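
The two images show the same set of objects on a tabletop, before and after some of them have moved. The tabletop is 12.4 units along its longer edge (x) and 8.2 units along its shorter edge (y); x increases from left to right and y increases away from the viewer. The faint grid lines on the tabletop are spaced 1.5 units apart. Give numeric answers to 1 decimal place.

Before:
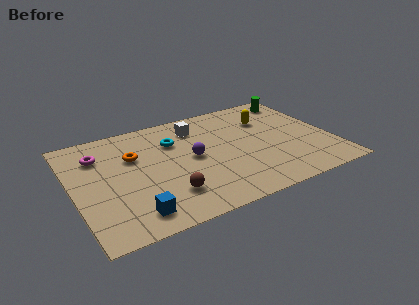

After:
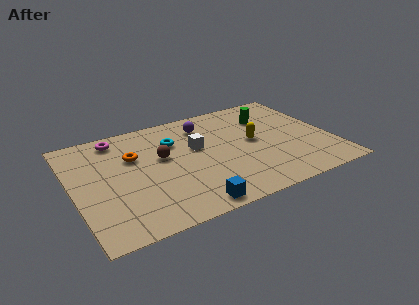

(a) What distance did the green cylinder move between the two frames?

1.9

The green cylinder moved from about (11.3, 7.0) to (9.7, 6.0), a distance of √(1.6² + 1.0²) ≈ 1.9.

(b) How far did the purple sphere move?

2.5

The purple sphere was near (5.7, 4.2) before and (6.6, 6.5) after, so it travelled √(0.9² + 2.3²) ≈ 2.5 units.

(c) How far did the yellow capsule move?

1.7

The yellow capsule moved from about (9.6, 5.8) to (8.7, 4.3), a distance of √(0.9² + 1.5²) ≈ 1.7.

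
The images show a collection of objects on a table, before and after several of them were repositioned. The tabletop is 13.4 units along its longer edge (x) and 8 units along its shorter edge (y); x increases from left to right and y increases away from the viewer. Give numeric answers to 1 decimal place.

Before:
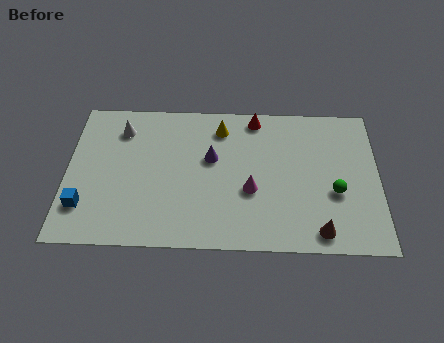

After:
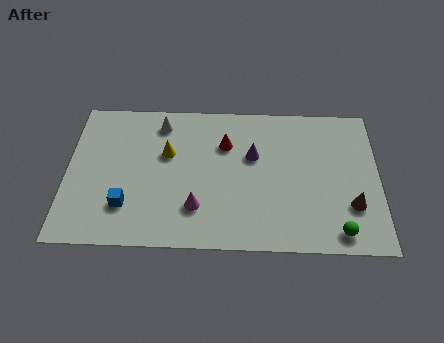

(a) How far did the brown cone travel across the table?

2.0

From (10.8, 1.0) to (12.2, 2.4), the brown cone covered √(1.4² + 1.4²) ≈ 2.0 units.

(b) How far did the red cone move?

2.0

The red cone moved from about (8.1, 7.1) to (6.8, 5.6), a distance of √(1.3² + 1.5²) ≈ 2.0.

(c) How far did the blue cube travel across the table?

1.8

The blue cube moved from about (0.8, 2.0) to (2.6, 2.1), a distance of √(1.8² + 0.1²) ≈ 1.8.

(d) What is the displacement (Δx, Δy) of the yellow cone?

(-2.3, -1.5)

The yellow cone was at about (6.6, 6.5) and moved to about (4.3, 5.0).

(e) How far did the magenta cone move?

2.5

The magenta cone was near (7.9, 3.1) before and (5.6, 2.1) after, so it travelled √(2.3² + 1.0²) ≈ 2.5 units.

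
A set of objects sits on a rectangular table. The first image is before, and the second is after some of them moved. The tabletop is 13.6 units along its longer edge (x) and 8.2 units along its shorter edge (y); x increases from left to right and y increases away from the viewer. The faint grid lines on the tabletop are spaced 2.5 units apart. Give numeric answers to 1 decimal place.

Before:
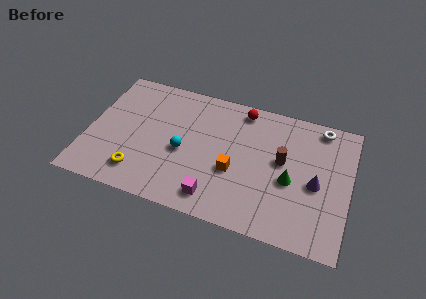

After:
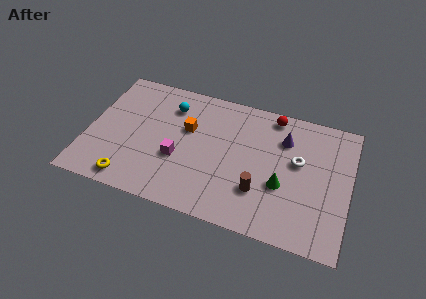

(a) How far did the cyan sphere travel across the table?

2.8

From (5.0, 3.6) to (4.1, 6.3), the cyan sphere covered √(0.9² + 2.7²) ≈ 2.8 units.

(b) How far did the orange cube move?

3.2

From (7.7, 3.2) to (5.1, 5.1), the orange cube covered √(2.6² + 1.9²) ≈ 3.2 units.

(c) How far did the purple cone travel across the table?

2.9

The purple cone was near (11.9, 3.7) before and (10.1, 6.0) after, so it travelled √(1.8² + 2.3²) ≈ 2.9 units.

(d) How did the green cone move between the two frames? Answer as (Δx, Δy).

(-0.4, -0.4)

From the two frames, the green cone sits at roughly (10.6, 3.5) before and (10.2, 3.1) after.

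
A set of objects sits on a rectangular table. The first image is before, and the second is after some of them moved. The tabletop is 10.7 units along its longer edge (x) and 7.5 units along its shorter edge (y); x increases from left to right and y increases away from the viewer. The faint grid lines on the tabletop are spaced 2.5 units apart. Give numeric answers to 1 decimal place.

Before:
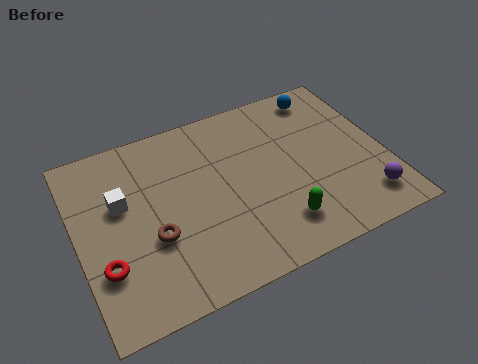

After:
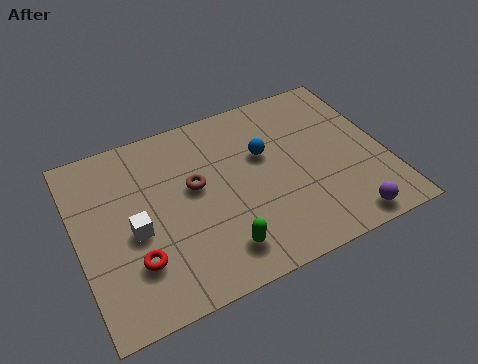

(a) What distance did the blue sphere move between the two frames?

3.0

The blue sphere was near (9.0, 6.5) before and (6.6, 4.7) after, so it travelled √(2.4² + 1.8²) ≈ 3.0 units.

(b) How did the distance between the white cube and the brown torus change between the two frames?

+0.4

The distance was about 2.0 in the first image and 2.4 in the second, so they moved 0.4 units further apart.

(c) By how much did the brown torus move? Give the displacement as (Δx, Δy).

(1.6, 1.5)

The brown torus started near (2.5, 2.8) and ended near (4.1, 4.3).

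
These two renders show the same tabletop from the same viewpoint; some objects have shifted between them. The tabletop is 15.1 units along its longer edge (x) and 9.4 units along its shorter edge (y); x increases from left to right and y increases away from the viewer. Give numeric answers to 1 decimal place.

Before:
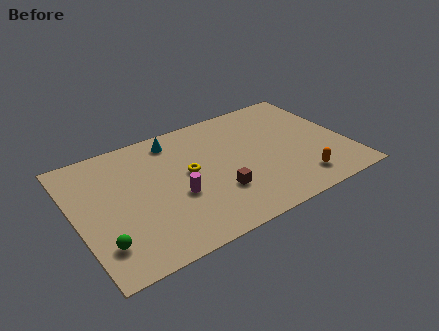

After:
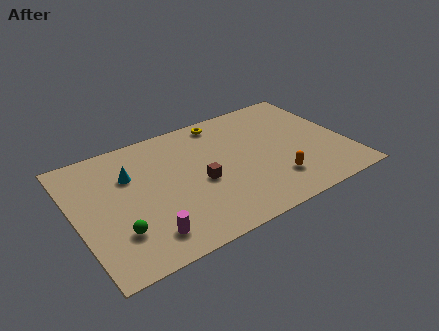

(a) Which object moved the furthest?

the yellow torus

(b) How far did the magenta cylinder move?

2.8

The magenta cylinder was near (5.4, 3.7) before and (3.4, 1.7) after, so it travelled √(2.0² + 2.0²) ≈ 2.8 units.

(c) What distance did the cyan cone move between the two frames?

3.1

The cyan cone was near (5.9, 8.0) before and (3.2, 6.4) after, so it travelled √(2.7² + 1.6²) ≈ 3.1 units.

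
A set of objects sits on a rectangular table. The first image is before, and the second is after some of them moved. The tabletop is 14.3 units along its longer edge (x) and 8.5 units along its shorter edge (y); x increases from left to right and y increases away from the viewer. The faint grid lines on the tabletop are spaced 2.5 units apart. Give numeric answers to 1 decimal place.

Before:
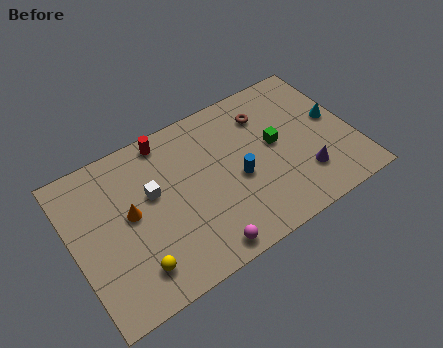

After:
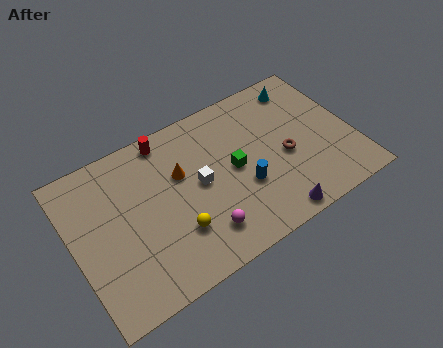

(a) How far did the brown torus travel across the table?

2.9

The brown torus was near (10.2, 6.5) before and (10.8, 3.7) after, so it travelled √(0.6² + 2.8²) ≈ 2.9 units.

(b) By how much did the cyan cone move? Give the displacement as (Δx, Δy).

(-1.2, 2.6)

From the two frames, the cyan cone sits at roughly (13.5, 4.6) before and (12.3, 7.2) after.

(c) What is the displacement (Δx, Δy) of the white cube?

(2.3, -0.7)

From the two frames, the white cube sits at roughly (4.1, 5.1) before and (6.4, 4.4) after.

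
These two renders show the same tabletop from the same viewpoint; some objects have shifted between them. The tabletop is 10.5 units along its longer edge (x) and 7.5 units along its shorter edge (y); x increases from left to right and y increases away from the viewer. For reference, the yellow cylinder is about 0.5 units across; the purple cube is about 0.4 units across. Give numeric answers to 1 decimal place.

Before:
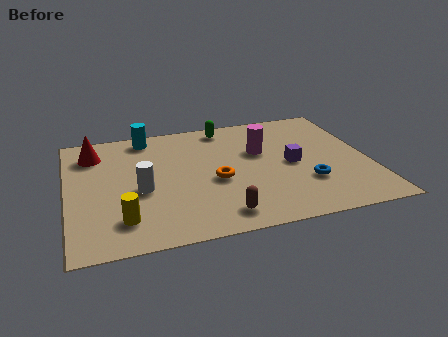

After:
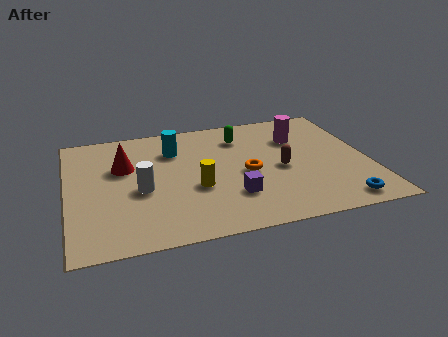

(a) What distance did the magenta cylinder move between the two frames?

1.5

The magenta cylinder moved from about (6.8, 4.7) to (8.2, 5.3), a distance of √(1.4² + 0.6²) ≈ 1.5.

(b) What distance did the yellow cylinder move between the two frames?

2.9

The yellow cylinder moved from about (1.8, 1.6) to (4.4, 2.9), a distance of √(2.6² + 1.3²) ≈ 2.9.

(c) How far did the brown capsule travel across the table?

3.3

From (5.1, 1.1) to (7.4, 3.4), the brown capsule covered √(2.3² + 2.3²) ≈ 3.3 units.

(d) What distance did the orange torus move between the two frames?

1.1

From (5.1, 3.2) to (6.2, 3.4), the orange torus covered √(1.1² + 0.2²) ≈ 1.1 units.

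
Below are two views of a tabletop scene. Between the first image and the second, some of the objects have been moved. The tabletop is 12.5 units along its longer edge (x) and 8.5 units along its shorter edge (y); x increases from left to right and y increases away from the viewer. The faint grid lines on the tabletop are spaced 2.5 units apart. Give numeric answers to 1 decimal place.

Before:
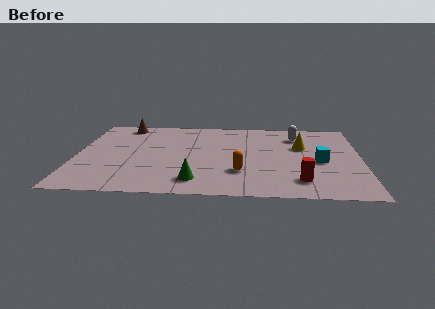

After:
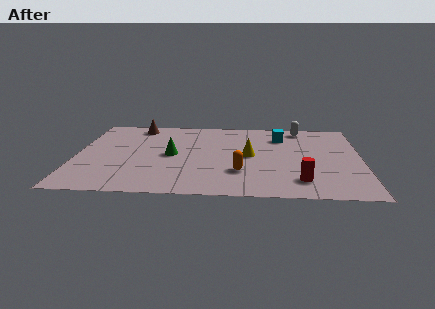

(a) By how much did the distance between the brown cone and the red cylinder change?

-0.5

The distance was about 9.7 in the first image and 9.2 in the second, so they moved 0.5 units closer together.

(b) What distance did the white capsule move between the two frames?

0.9

The white capsule moved from about (9.7, 6.6) to (9.9, 7.5), a distance of √(0.2² + 0.9²) ≈ 0.9.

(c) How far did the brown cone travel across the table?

0.6

The brown cone was near (2.0, 7.5) before and (2.6, 7.4) after, so it travelled √(0.6² + 0.1²) ≈ 0.6 units.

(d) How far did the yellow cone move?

2.5

The yellow cone moved from about (9.9, 5.4) to (7.6, 4.3), a distance of √(2.3² + 1.1²) ≈ 2.5.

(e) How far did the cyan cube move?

3.2

From (10.7, 3.8) to (9.0, 6.5), the cyan cube covered √(1.7² + 2.7²) ≈ 3.2 units.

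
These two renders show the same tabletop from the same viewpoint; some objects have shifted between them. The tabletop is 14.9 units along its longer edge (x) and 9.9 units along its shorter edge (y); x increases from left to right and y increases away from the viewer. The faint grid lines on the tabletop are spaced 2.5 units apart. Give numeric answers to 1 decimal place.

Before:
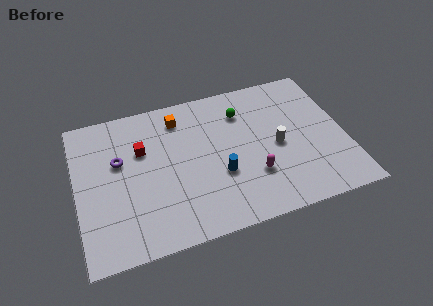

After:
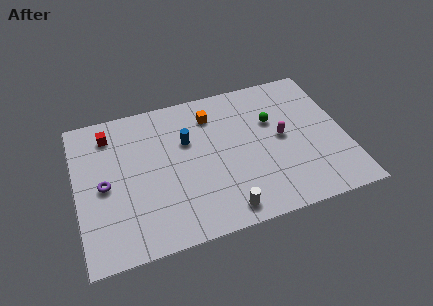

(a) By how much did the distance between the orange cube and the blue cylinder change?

-2.8

They were about 4.9 units apart before and 2.1 after — 2.8 units closer together.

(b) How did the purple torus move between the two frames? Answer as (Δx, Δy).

(-0.9, -1.4)

The purple torus started near (2.4, 6.1) and ended near (1.5, 4.7).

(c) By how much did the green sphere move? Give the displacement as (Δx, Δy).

(1.6, -1.1)

The green sphere was at about (9.4, 7.5) and moved to about (11.0, 6.4).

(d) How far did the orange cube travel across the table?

1.8

The orange cube moved from about (5.9, 8.1) to (7.7, 7.8), a distance of √(1.8² + 0.3²) ≈ 1.8.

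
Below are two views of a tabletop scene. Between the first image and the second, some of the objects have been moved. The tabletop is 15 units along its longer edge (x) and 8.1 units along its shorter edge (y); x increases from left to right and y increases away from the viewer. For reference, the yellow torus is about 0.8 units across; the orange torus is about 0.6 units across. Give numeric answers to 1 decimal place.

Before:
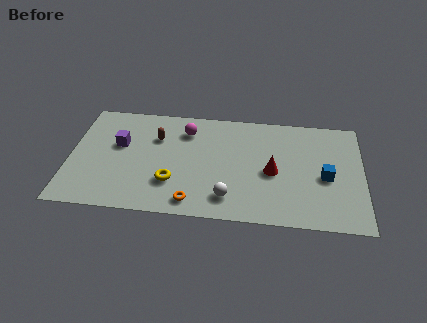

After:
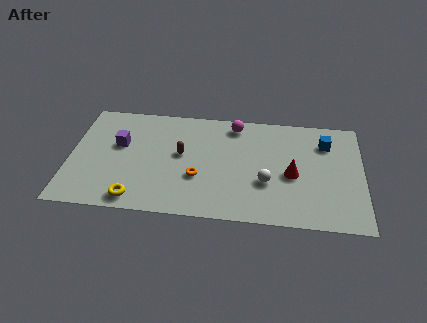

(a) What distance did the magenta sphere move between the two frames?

2.6

The magenta sphere moved from about (5.9, 6.3) to (8.4, 7.0), a distance of √(2.5² + 0.7²) ≈ 2.6.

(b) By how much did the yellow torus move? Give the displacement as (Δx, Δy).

(-1.8, -1.4)

From the two frames, the yellow torus sits at roughly (5.3, 2.4) before and (3.5, 1.0) after.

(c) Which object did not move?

the purple cube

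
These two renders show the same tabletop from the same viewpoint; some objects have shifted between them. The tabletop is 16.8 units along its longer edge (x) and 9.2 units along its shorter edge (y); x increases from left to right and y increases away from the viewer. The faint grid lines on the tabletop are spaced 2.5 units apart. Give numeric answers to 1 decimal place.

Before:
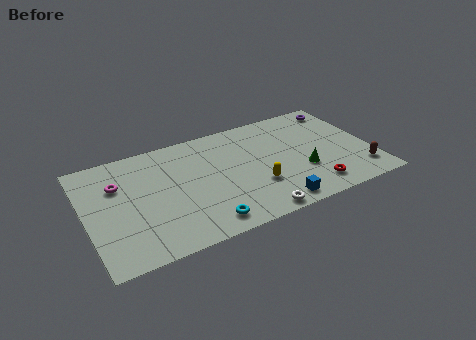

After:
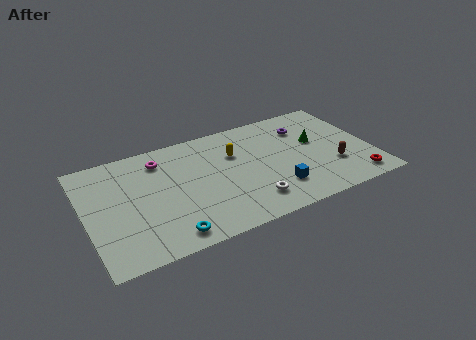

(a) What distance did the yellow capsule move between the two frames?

3.3

From (9.8, 3.0) to (8.9, 6.2), the yellow capsule covered √(0.9² + 3.2²) ≈ 3.3 units.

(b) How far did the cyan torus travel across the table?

2.1

The cyan torus was near (6.5, 1.3) before and (4.4, 1.2) after, so it travelled √(2.1² + 0.1²) ≈ 2.1 units.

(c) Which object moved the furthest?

the yellow capsule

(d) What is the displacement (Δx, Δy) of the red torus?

(2.5, -0.3)

The red torus was at about (13.0, 1.6) and moved to about (15.5, 1.3).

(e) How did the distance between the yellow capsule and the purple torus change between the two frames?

-3.2

Before: roughly 7.6 units apart; after: 4.4. That's 3.2 units closer together.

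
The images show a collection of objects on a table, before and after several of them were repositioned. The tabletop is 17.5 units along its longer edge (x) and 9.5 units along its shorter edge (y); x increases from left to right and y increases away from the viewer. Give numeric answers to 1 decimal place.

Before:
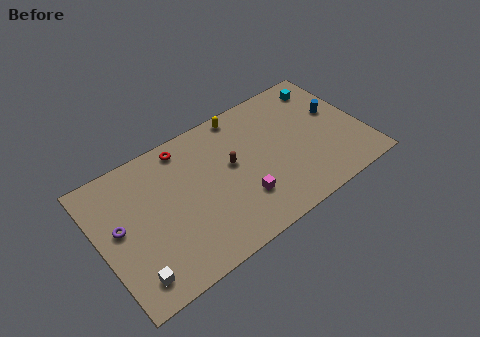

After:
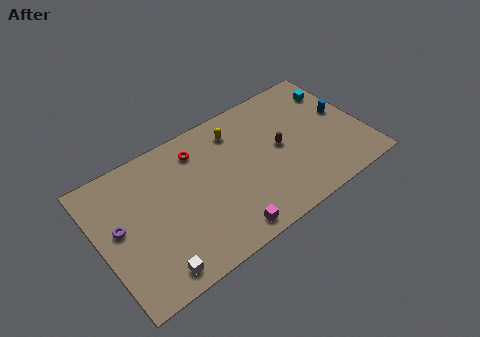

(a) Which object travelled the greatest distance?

the brown capsule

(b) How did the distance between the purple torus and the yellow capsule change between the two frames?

-0.9

They were about 9.4 units apart before and 8.5 after — 0.9 units closer together.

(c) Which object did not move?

the purple torus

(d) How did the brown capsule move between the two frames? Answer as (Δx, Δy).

(3.2, -0.5)

The brown capsule was at about (8.8, 5.4) and moved to about (12.0, 4.9).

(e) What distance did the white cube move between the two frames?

1.4

The white cube was near (1.6, 1.6) before and (2.9, 1.2) after, so it travelled √(1.3² + 0.4²) ≈ 1.4 units.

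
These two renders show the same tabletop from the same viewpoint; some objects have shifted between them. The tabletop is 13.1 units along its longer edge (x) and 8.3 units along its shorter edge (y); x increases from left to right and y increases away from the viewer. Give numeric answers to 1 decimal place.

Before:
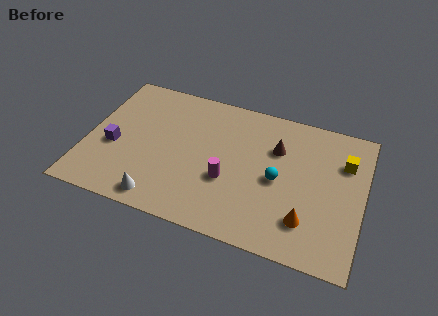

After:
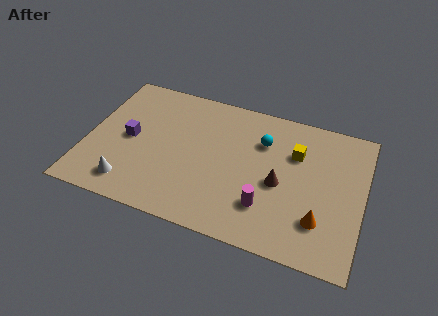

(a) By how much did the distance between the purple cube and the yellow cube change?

-3.1

Before: roughly 11.1 units apart; after: 8.0. That's 3.1 units closer together.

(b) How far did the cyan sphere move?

2.2

The cyan sphere was near (9.1, 3.9) before and (8.2, 5.9) after, so it travelled √(0.9² + 2.0²) ≈ 2.2 units.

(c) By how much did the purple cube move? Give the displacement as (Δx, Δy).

(0.7, 0.7)

The purple cube started near (1.3, 3.4) and ended near (2.0, 4.1).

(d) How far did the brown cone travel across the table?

2.0

The brown cone was near (8.9, 5.7) before and (9.2, 3.7) after, so it travelled √(0.3² + 2.0²) ≈ 2.0 units.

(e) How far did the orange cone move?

0.6

From (10.6, 2.0) to (11.2, 2.2), the orange cone covered √(0.6² + 0.2²) ≈ 0.6 units.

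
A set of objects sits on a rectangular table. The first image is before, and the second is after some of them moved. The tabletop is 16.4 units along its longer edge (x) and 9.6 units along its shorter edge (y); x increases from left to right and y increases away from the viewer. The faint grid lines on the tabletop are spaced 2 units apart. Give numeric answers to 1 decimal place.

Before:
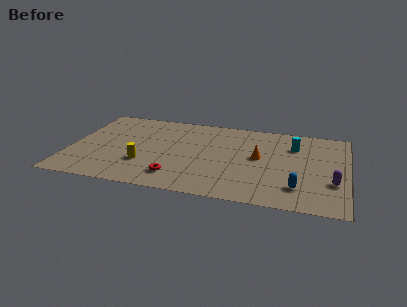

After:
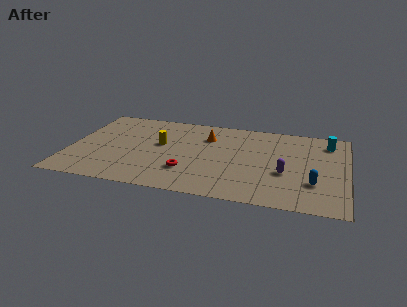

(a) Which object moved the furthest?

the orange cone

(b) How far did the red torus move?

1.0

From (6.5, 1.9) to (7.1, 2.7), the red torus covered √(0.6² + 0.8²) ≈ 1.0 units.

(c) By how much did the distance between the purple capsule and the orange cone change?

+1.0

They were about 4.8 units apart before and 5.8 after — 1.0 units further apart.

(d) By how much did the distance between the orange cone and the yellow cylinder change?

-4.0

They were about 7.1 units apart before and 3.1 after — 4.0 units closer together.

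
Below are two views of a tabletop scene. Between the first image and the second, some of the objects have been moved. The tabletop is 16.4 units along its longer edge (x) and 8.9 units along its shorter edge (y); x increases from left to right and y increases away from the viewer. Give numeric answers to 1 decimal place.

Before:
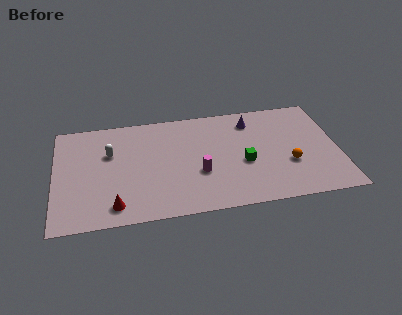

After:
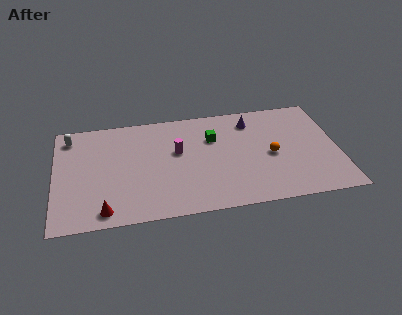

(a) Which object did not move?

the purple cone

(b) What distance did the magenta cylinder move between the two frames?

2.3

From (8.3, 3.3) to (7.1, 5.3), the magenta cylinder covered √(1.2² + 2.0²) ≈ 2.3 units.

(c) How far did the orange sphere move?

1.3

The orange sphere moved from about (13.5, 3.2) to (12.5, 4.1), a distance of √(1.0² + 0.9²) ≈ 1.3.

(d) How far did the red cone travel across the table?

0.7

From (3.4, 1.4) to (2.8, 1.1), the red cone covered √(0.6² + 0.3²) ≈ 0.7 units.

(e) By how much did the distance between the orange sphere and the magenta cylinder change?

+0.3

The distance was about 5.2 in the first image and 5.5 in the second, so they moved 0.3 units further apart.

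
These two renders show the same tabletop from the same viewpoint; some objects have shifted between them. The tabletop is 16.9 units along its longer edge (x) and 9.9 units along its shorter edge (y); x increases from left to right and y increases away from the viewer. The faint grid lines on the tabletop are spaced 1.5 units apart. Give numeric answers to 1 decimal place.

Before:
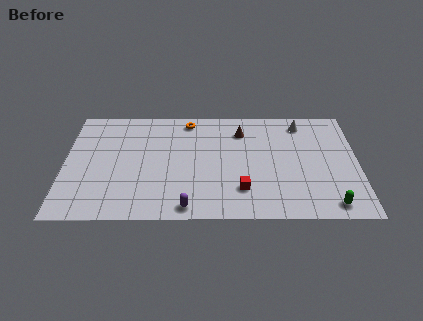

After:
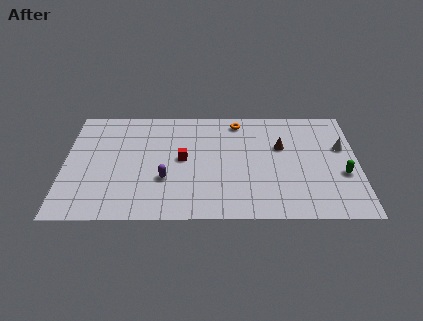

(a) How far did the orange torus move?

2.9

The orange torus moved from about (7.1, 8.7) to (10.0, 8.6), a distance of √(2.9² + 0.1²) ≈ 2.9.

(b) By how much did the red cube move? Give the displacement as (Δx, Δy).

(-3.4, 2.7)

From the two frames, the red cube sits at roughly (10.2, 2.5) before and (6.8, 5.2) after.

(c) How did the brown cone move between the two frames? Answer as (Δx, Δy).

(2.3, -1.4)

The brown cone started near (10.2, 7.7) and ended near (12.5, 6.3).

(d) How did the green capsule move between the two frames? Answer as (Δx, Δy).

(0.8, 2.6)

From the two frames, the green capsule sits at roughly (15.2, 1.2) before and (16.0, 3.8) after.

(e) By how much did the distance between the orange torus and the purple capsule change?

-1.0

The distance was about 7.7 in the first image and 6.7 in the second, so they moved 1.0 units closer together.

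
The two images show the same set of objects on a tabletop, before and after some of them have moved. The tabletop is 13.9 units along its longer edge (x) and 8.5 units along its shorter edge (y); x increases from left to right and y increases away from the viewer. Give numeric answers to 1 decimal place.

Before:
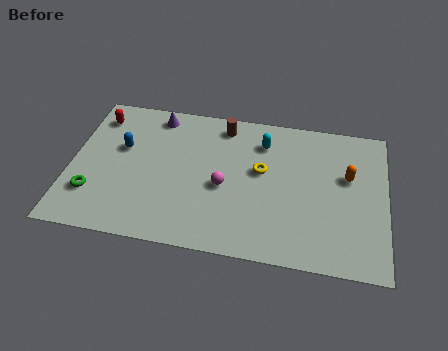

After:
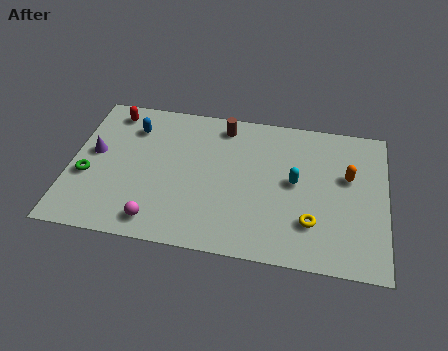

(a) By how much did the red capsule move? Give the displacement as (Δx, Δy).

(0.6, 0.4)

From the two frames, the red capsule sits at roughly (1.0, 6.9) before and (1.6, 7.3) after.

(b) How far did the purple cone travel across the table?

3.7

The purple cone moved from about (3.6, 7.4) to (1.0, 4.7), a distance of √(2.6² + 2.7²) ≈ 3.7.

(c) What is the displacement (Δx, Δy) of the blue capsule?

(0.4, 1.3)

From the two frames, the blue capsule sits at roughly (2.2, 5.2) before and (2.6, 6.5) after.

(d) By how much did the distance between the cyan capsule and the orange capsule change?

-1.6

The distance was about 4.0 in the first image and 2.4 in the second, so they moved 1.6 units closer together.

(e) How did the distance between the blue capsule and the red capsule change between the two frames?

-0.8

Before: roughly 2.1 units apart; after: 1.3. That's 0.8 units closer together.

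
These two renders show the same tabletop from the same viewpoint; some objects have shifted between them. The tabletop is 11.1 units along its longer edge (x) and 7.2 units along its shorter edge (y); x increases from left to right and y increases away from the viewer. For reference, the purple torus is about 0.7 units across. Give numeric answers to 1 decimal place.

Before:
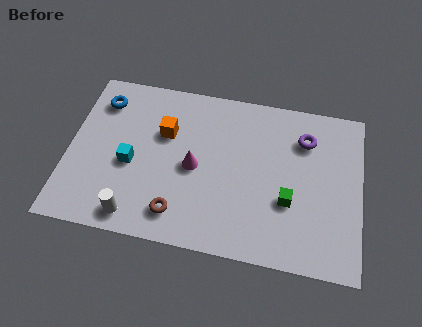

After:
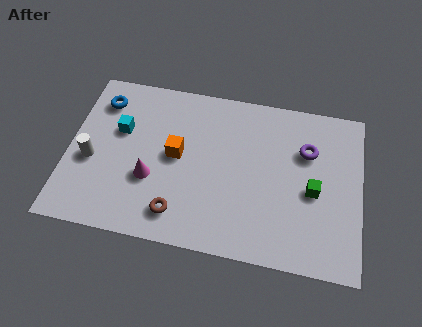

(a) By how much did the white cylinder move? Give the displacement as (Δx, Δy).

(-1.8, 2.1)

The white cylinder was at about (2.7, 0.9) and moved to about (0.9, 3.0).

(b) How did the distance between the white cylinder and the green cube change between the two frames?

+2.5

They were about 5.9 units apart before and 8.4 after — 2.5 units further apart.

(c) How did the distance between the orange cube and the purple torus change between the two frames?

-0.3

The distance was about 5.3 in the first image and 5.0 in the second, so they moved 0.3 units closer together.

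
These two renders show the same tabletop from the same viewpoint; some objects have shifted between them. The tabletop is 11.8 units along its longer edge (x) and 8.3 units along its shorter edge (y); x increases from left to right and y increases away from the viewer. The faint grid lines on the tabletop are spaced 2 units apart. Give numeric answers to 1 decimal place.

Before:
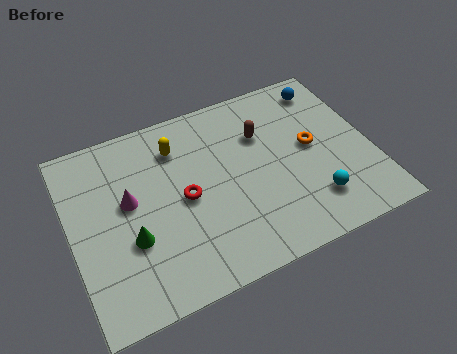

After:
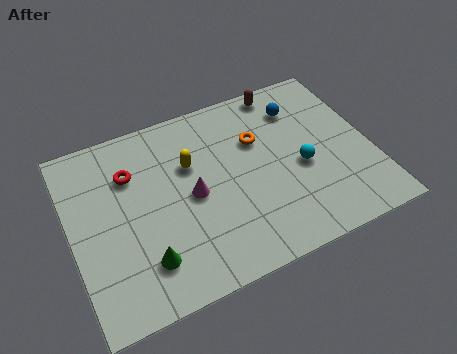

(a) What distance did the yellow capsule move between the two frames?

1.1

From (4.4, 6.4) to (4.8, 5.4), the yellow capsule covered √(0.4² + 1.0²) ≈ 1.1 units.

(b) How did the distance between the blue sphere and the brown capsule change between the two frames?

-1.9

They were about 3.1 units apart before and 1.2 after — 1.9 units closer together.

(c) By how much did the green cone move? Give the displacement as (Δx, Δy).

(0.4, -1.1)

The green cone was at about (2.2, 3.0) and moved to about (2.6, 1.9).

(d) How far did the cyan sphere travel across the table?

1.7

From (9.2, 1.9) to (9.0, 3.6), the cyan sphere covered √(0.2² + 1.7²) ≈ 1.7 units.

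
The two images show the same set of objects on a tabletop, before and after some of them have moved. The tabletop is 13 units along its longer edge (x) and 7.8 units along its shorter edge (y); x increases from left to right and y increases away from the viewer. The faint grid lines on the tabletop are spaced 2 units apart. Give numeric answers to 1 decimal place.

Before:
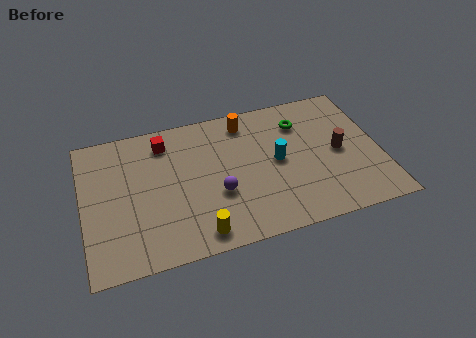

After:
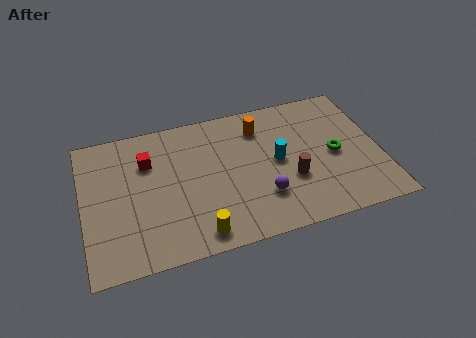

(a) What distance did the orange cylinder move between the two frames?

0.8

From (7.3, 6.6) to (7.9, 6.1), the orange cylinder covered √(0.6² + 0.5²) ≈ 0.8 units.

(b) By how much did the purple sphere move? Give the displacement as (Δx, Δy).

(1.9, -0.7)

The purple sphere started near (5.8, 2.9) and ended near (7.7, 2.2).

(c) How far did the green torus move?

2.6

The green torus was near (9.7, 5.9) before and (11.0, 3.7) after, so it travelled √(1.3² + 2.2²) ≈ 2.6 units.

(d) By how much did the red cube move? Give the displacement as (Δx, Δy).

(-0.8, -0.9)

The red cube was at about (3.7, 6.4) and moved to about (2.9, 5.5).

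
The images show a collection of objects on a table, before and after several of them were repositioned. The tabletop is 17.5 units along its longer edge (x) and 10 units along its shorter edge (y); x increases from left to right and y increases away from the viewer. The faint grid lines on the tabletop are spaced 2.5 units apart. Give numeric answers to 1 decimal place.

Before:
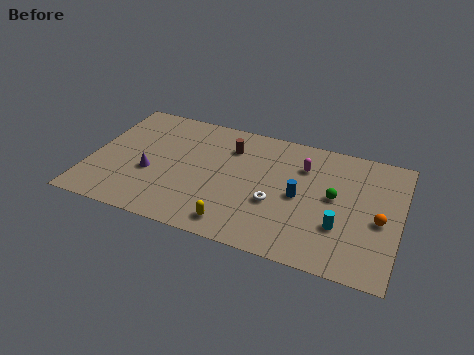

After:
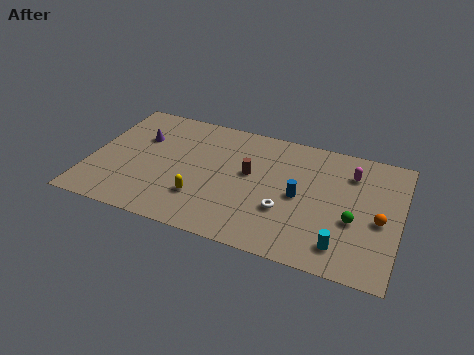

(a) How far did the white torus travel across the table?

0.7

The white torus moved from about (10.6, 3.8) to (11.2, 3.4), a distance of √(0.6² + 0.4²) ≈ 0.7.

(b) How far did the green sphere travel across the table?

1.9

The green sphere moved from about (13.8, 5.4) to (15.0, 3.9), a distance of √(1.2² + 1.5²) ≈ 1.9.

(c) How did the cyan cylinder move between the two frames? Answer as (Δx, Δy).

(0.2, -1.4)

The cyan cylinder started near (14.3, 3.2) and ended near (14.5, 1.8).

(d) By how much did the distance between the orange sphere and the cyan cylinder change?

+0.8

The distance was about 2.4 in the first image and 3.2 in the second, so they moved 0.8 units further apart.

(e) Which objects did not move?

the blue cylinder and the orange sphere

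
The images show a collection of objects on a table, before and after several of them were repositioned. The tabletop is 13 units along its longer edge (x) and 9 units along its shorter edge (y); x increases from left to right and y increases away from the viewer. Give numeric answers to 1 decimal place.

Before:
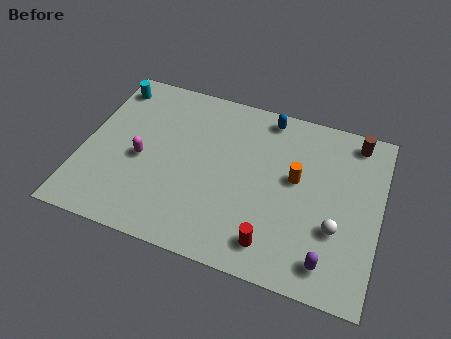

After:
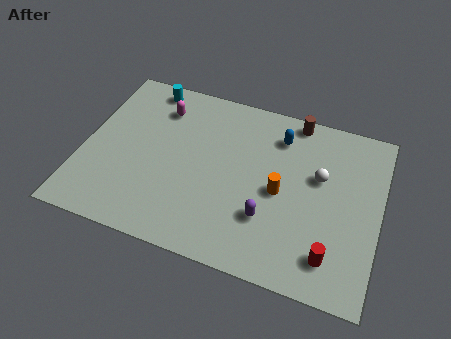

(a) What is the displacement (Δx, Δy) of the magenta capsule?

(0.5, 3.0)

From the two frames, the magenta capsule sits at roughly (2.6, 4.0) before and (3.1, 7.0) after.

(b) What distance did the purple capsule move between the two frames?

3.0

From (11.0, 1.4) to (8.3, 2.7), the purple capsule covered √(2.7² + 1.3²) ≈ 3.0 units.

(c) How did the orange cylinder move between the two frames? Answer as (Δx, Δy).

(-0.6, -0.9)

From the two frames, the orange cylinder sits at roughly (9.3, 5.1) before and (8.7, 4.2) after.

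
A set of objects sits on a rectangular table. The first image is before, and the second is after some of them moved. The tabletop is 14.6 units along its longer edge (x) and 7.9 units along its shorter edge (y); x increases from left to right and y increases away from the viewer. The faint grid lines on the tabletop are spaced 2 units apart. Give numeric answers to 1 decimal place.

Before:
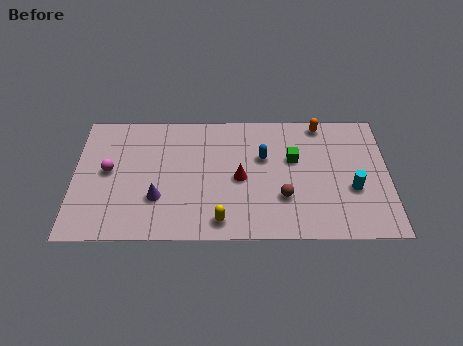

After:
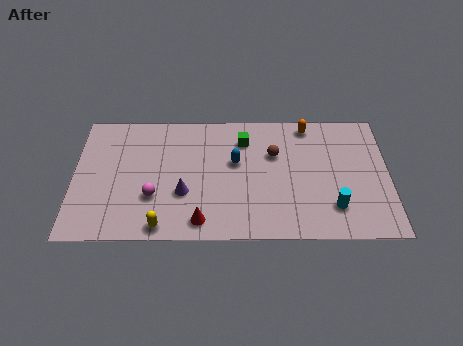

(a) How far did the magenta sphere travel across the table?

2.6

The magenta sphere was near (1.6, 4.2) before and (3.7, 2.6) after, so it travelled √(2.1² + 1.6²) ≈ 2.6 units.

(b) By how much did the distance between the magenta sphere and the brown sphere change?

-2.1

The distance was about 8.3 in the first image and 6.2 in the second, so they moved 2.1 units closer together.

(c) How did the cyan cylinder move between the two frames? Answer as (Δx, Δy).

(-0.9, -1.1)

From the two frames, the cyan cylinder sits at roughly (12.9, 3.0) before and (12.0, 1.9) after.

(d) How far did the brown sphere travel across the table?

2.7

The brown sphere was near (9.7, 2.5) before and (9.3, 5.2) after, so it travelled √(0.4² + 2.7²) ≈ 2.7 units.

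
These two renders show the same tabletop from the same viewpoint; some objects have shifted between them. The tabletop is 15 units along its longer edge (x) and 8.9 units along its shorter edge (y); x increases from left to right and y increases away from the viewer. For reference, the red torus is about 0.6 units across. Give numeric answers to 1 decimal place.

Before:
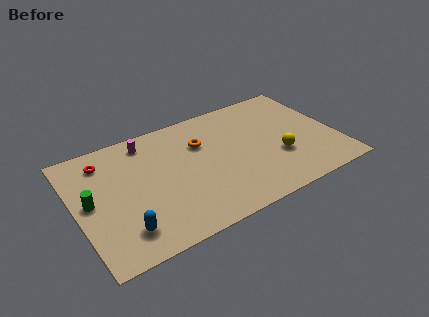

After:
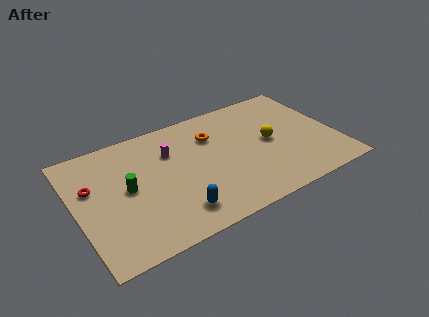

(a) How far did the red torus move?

1.8

From (1.9, 7.2) to (1.0, 5.6), the red torus covered √(0.9² + 1.6²) ≈ 1.8 units.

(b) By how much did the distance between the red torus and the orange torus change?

+1.5

Before: roughly 5.6 units apart; after: 7.1. That's 1.5 units further apart.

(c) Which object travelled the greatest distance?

the blue capsule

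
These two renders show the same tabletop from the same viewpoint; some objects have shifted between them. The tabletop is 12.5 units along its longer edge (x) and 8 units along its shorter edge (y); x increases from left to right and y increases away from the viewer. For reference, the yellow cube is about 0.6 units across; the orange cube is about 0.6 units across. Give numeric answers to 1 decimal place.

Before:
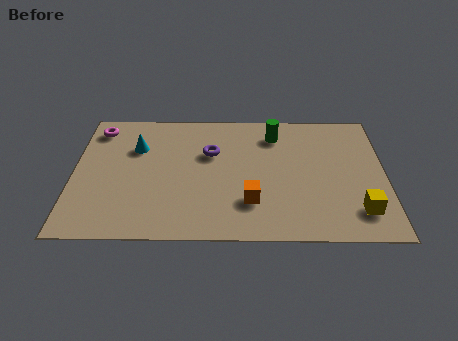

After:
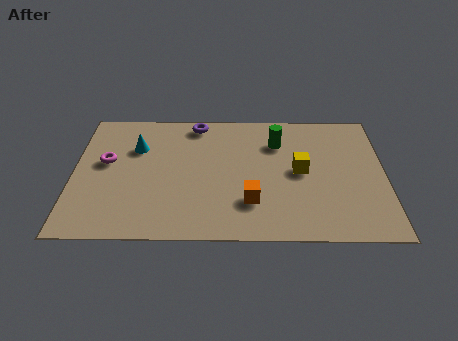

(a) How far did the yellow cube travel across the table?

3.3

The yellow cube moved from about (11.4, 1.7) to (9.1, 4.1), a distance of √(2.3² + 2.4²) ≈ 3.3.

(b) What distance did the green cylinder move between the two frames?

0.5

From (8.1, 6.4) to (8.2, 5.9), the green cylinder covered √(0.1² + 0.5²) ≈ 0.5 units.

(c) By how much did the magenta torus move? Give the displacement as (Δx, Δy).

(0.4, -2.1)

The magenta torus was at about (0.9, 6.7) and moved to about (1.3, 4.6).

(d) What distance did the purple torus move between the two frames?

2.0

The purple torus moved from about (5.5, 5.2) to (4.9, 7.1), a distance of √(0.6² + 1.9²) ≈ 2.0.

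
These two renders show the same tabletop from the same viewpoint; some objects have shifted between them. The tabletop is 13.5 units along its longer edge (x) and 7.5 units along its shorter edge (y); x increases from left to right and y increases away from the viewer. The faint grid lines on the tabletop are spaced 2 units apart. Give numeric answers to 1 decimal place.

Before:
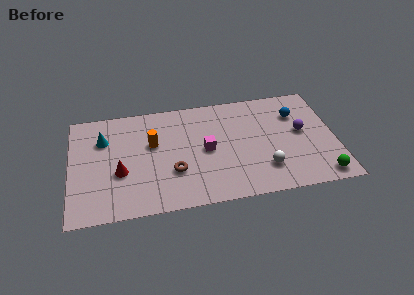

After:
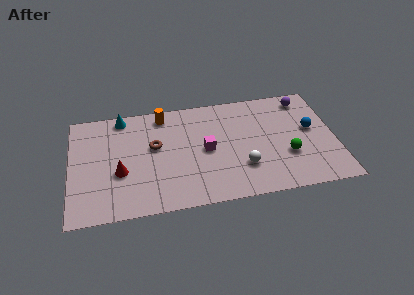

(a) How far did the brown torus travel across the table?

2.1

From (5.2, 2.5) to (4.3, 4.4), the brown torus covered √(0.9² + 1.9²) ≈ 2.1 units.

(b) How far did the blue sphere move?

1.4

The blue sphere moved from about (11.6, 5.4) to (12.3, 4.2), a distance of √(0.7² + 1.2²) ≈ 1.4.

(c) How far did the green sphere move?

2.3

From (12.6, 0.9) to (11.0, 2.6), the green sphere covered √(1.6² + 1.7²) ≈ 2.3 units.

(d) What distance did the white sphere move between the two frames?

1.1

From (9.8, 1.9) to (8.7, 2.2), the white sphere covered √(1.1² + 0.3²) ≈ 1.1 units.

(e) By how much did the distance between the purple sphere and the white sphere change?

+2.4

The distance was about 3.0 in the first image and 5.4 in the second, so they moved 2.4 units further apart.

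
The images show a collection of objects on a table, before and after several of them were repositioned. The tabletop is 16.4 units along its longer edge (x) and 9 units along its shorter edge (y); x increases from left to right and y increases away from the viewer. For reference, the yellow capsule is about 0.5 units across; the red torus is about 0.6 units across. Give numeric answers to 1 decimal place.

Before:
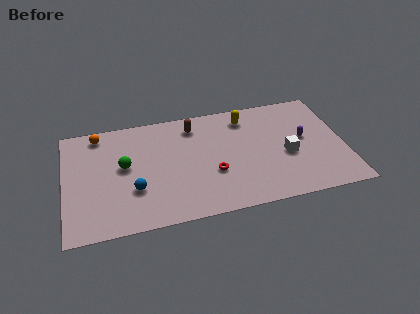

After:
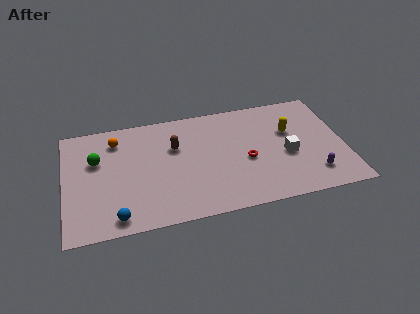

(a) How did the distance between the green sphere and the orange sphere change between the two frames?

-1.4

The distance was about 3.2 in the first image and 1.8 in the second, so they moved 1.4 units closer together.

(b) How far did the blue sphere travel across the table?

2.2

The blue sphere was near (4.0, 3.0) before and (2.9, 1.1) after, so it travelled √(1.1² + 1.9²) ≈ 2.2 units.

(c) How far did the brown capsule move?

1.9

From (7.7, 7.4) to (6.5, 5.9), the brown capsule covered √(1.2² + 1.5²) ≈ 1.9 units.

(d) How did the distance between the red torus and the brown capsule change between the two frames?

+0.4

They were about 4.2 units apart before and 4.6 after — 0.4 units further apart.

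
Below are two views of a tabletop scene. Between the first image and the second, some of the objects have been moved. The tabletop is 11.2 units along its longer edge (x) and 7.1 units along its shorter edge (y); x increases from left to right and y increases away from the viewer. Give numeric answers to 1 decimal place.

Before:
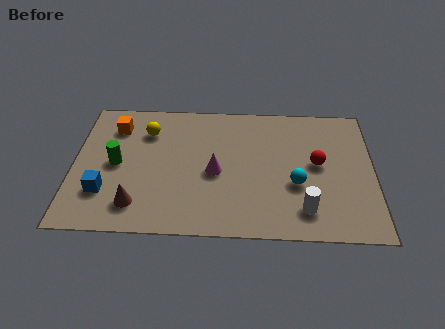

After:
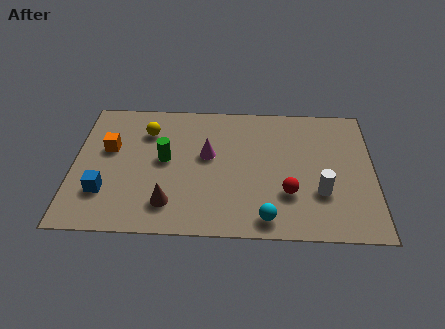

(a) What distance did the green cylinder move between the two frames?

1.8

From (1.6, 3.5) to (3.4, 3.8), the green cylinder covered √(1.8² + 0.3²) ≈ 1.8 units.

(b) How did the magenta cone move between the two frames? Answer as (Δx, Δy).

(-0.3, 0.9)

From the two frames, the magenta cone sits at roughly (5.3, 3.2) before and (5.0, 4.1) after.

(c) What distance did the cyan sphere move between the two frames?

2.1

From (8.3, 2.7) to (7.2, 0.9), the cyan sphere covered √(1.1² + 1.8²) ≈ 2.1 units.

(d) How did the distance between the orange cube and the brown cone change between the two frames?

-0.6

The distance was about 4.2 in the first image and 3.6 in the second, so they moved 0.6 units closer together.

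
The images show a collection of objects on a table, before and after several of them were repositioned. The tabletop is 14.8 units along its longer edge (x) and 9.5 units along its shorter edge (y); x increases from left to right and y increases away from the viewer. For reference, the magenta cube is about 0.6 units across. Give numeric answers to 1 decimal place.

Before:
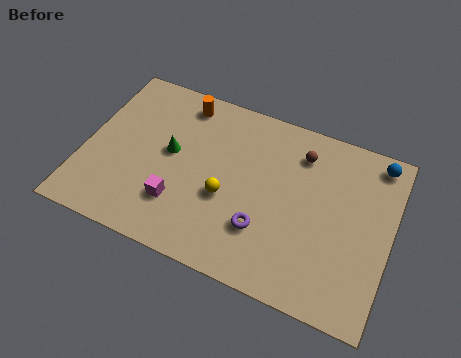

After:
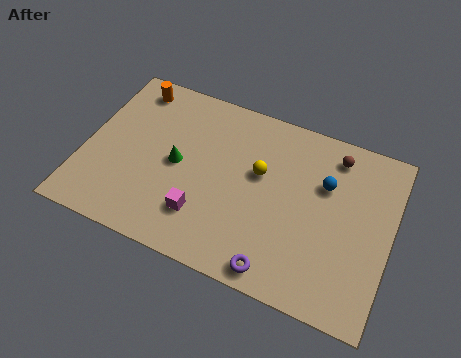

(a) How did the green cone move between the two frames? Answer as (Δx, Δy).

(0.4, -0.5)

The green cone was at about (4.1, 5.2) and moved to about (4.5, 4.7).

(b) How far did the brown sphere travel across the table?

1.7

The brown sphere moved from about (10.2, 7.5) to (11.8, 8.0), a distance of √(1.6² + 0.5²) ≈ 1.7.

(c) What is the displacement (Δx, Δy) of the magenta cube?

(1.2, -0.2)

From the two frames, the magenta cube sits at roughly (4.8, 2.6) before and (6.0, 2.4) after.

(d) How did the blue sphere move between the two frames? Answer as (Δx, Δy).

(-2.3, -2.1)

From the two frames, the blue sphere sits at roughly (13.8, 8.4) before and (11.5, 6.3) after.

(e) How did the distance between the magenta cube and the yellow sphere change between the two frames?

+1.6

Before: roughly 2.5 units apart; after: 4.1. That's 1.6 units further apart.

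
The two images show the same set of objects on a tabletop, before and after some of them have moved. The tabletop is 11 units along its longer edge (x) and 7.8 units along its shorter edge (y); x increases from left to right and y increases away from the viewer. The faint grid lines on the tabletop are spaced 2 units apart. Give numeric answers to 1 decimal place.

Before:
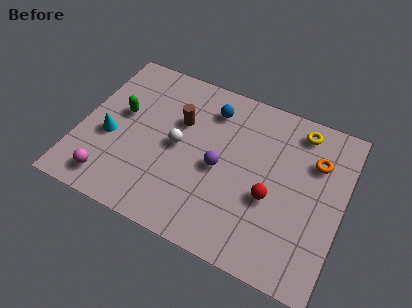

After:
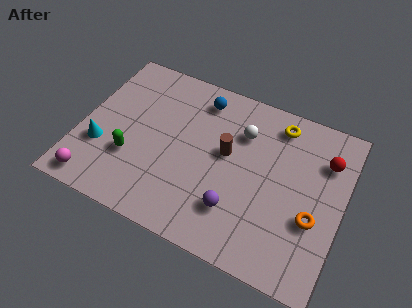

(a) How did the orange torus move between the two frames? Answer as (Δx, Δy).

(0.2, -2.6)

The orange torus started near (9.7, 5.5) and ended near (9.9, 2.9).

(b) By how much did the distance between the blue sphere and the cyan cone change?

+0.5

The distance was about 4.9 in the first image and 5.4 in the second, so they moved 0.5 units further apart.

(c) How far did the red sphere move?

3.3

From (8.1, 3.1) to (10.1, 5.7), the red sphere covered √(2.0² + 2.6²) ≈ 3.3 units.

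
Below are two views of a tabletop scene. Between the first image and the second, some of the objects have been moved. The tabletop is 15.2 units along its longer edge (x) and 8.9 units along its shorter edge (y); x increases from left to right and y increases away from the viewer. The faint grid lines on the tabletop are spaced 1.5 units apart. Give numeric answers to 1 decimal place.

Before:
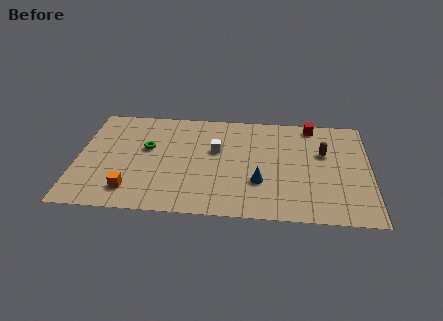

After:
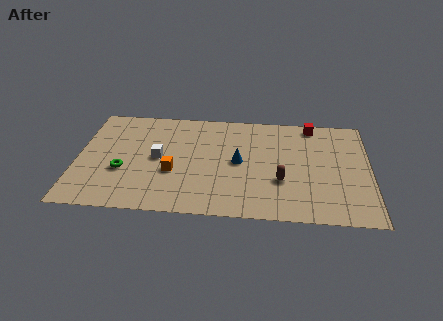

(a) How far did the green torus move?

2.3

The green torus was near (3.6, 5.3) before and (2.4, 3.3) after, so it travelled √(1.2² + 2.0²) ≈ 2.3 units.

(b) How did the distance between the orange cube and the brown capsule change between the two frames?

-5.0

The distance was about 10.6 in the first image and 5.6 in the second, so they moved 5.0 units closer together.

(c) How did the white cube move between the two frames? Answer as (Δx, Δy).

(-3.0, -0.9)

The white cube was at about (7.2, 5.4) and moved to about (4.2, 4.5).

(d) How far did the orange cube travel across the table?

2.7

The orange cube was near (2.9, 1.7) before and (5.0, 3.4) after, so it travelled √(2.1² + 1.7²) ≈ 2.7 units.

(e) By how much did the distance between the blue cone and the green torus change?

-0.3

Before: roughly 6.4 units apart; after: 6.1. That's 0.3 units closer together.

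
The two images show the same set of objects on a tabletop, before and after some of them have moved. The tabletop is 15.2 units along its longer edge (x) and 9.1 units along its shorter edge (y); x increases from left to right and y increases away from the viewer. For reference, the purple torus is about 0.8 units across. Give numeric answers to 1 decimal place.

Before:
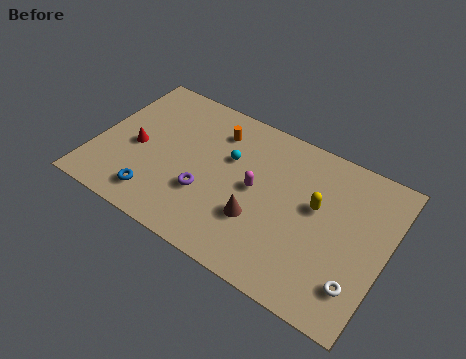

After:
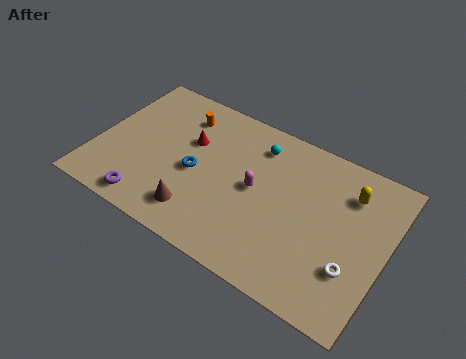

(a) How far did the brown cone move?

3.2

The brown cone moved from about (8.8, 3.0) to (5.8, 1.8), a distance of √(3.0² + 1.2²) ≈ 3.2.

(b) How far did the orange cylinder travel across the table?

1.9

The orange cylinder was near (5.9, 7.1) before and (4.0, 7.2) after, so it travelled √(1.9² + 0.1²) ≈ 1.9 units.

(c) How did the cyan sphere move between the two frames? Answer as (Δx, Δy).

(1.3, 1.5)

The cyan sphere was at about (6.8, 5.8) and moved to about (8.1, 7.3).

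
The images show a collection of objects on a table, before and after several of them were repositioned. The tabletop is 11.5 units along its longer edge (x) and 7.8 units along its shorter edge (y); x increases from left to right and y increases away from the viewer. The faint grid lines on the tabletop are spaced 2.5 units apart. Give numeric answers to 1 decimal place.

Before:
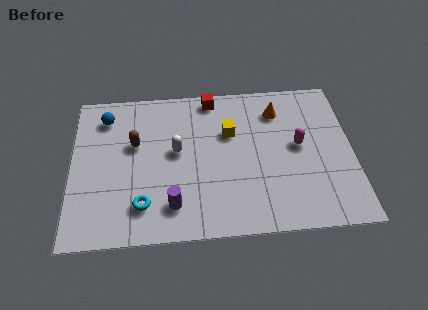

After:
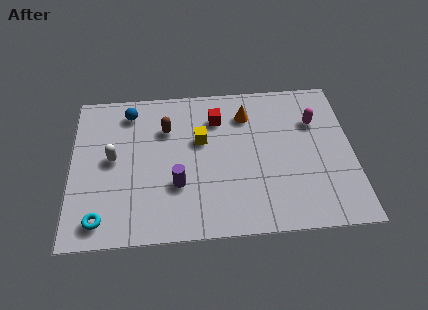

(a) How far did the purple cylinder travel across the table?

1.0

The purple cylinder moved from about (4.1, 1.6) to (4.3, 2.6), a distance of √(0.2² + 1.0²) ≈ 1.0.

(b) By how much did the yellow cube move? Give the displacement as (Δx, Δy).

(-1.2, -0.3)

The yellow cube started near (6.5, 5.1) and ended near (5.3, 4.8).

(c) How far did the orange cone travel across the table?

1.3

From (8.5, 6.1) to (7.2, 6.0), the orange cone covered √(1.3² + 0.1²) ≈ 1.3 units.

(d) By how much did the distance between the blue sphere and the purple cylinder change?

-1.1

They were about 5.4 units apart before and 4.3 after — 1.1 units closer together.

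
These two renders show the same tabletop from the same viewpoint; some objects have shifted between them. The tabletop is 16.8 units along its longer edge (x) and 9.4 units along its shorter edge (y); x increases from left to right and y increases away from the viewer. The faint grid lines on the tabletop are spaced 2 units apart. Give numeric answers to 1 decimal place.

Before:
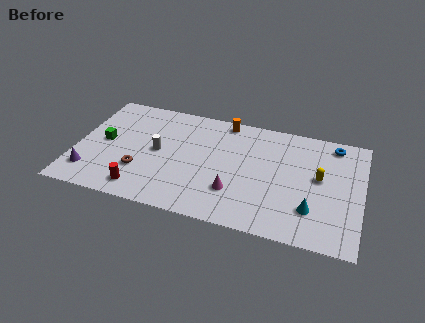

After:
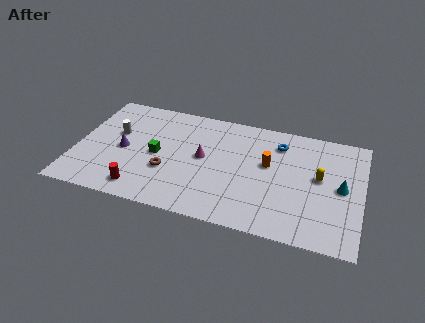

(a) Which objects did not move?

the red cylinder and the yellow capsule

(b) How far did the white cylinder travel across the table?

2.8

From (4.8, 4.8) to (2.2, 5.7), the white cylinder covered √(2.6² + 0.9²) ≈ 2.8 units.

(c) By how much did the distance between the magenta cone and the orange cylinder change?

-2.1

They were about 5.9 units apart before and 3.8 after — 2.1 units closer together.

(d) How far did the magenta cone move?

3.0

From (9.5, 2.7) to (7.5, 5.0), the magenta cone covered √(2.0² + 2.3²) ≈ 3.0 units.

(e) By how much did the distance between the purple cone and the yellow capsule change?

-2.2

Before: roughly 13.7 units apart; after: 11.5. That's 2.2 units closer together.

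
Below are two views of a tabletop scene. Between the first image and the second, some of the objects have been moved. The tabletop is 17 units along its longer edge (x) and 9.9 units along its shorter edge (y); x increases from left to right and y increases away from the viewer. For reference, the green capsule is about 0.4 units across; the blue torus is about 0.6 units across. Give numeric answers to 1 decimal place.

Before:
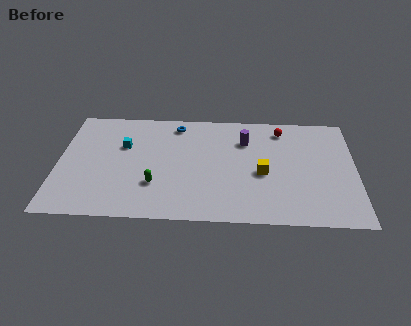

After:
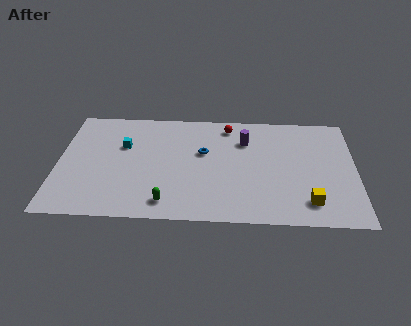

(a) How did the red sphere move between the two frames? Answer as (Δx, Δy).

(-3.1, 0.2)

From the two frames, the red sphere sits at roughly (12.8, 8.3) before and (9.7, 8.5) after.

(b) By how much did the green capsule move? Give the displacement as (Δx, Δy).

(0.7, -1.5)

From the two frames, the green capsule sits at roughly (5.6, 3.0) before and (6.3, 1.5) after.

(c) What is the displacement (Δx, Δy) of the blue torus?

(1.6, -2.5)

The blue torus was at about (6.7, 8.5) and moved to about (8.3, 6.0).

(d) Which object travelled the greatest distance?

the yellow cube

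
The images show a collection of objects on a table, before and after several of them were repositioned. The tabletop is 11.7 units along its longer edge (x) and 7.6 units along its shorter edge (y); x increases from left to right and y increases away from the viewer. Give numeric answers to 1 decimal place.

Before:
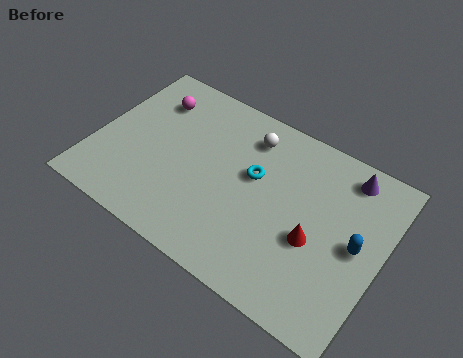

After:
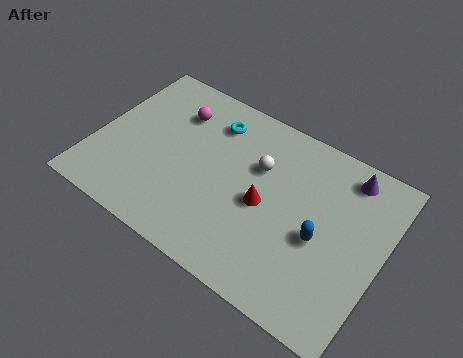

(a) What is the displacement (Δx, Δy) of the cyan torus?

(-2.0, 1.5)

The cyan torus was at about (6.4, 4.5) and moved to about (4.4, 6.0).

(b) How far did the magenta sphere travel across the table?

1.0

The magenta sphere moved from about (1.9, 5.8) to (2.9, 5.7), a distance of √(1.0² + 0.1²) ≈ 1.0.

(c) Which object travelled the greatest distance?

the cyan torus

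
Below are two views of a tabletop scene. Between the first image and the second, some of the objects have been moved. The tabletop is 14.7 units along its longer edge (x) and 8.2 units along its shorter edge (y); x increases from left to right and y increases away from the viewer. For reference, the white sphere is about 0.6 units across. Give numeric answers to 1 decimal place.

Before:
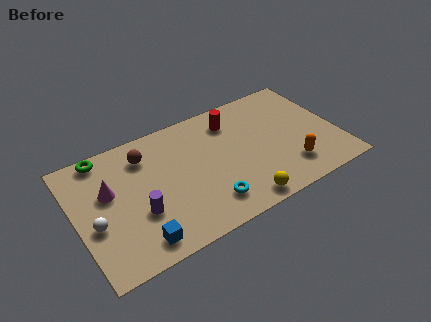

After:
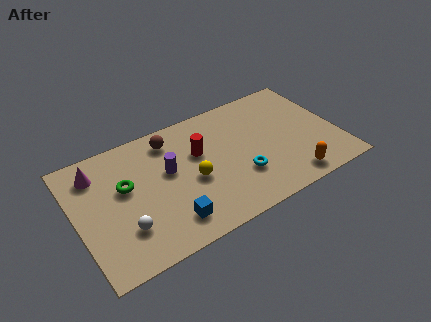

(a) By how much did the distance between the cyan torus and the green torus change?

-1.0

The distance was about 7.6 in the first image and 6.6 in the second, so they moved 1.0 units closer together.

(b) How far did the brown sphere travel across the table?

1.6

The brown sphere was near (4.1, 6.4) before and (5.6, 6.8) after, so it travelled √(1.5² + 0.4²) ≈ 1.6 units.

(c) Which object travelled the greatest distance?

the yellow sphere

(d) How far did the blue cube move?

1.8

From (3.0, 1.2) to (4.8, 1.6), the blue cube covered √(1.8² + 0.4²) ≈ 1.8 units.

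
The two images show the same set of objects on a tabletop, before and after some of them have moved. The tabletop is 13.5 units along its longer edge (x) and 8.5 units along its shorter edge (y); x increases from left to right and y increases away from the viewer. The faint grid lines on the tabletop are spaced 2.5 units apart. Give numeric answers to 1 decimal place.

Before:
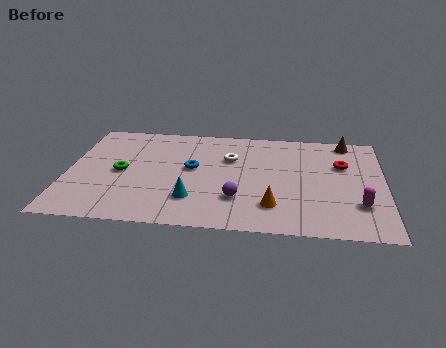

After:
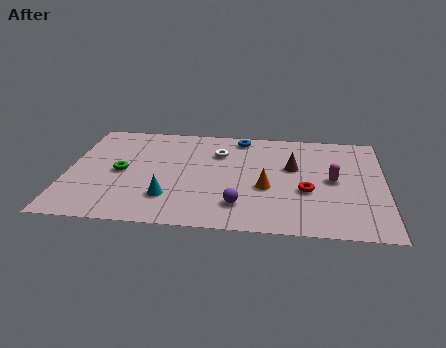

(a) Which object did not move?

the green torus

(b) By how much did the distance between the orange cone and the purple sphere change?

+0.3

They were about 1.6 units apart before and 1.9 after — 0.3 units further apart.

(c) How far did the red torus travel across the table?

2.7

The red torus was near (11.7, 5.6) before and (10.2, 3.3) after, so it travelled √(1.5² + 2.3²) ≈ 2.7 units.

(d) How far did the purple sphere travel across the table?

0.5

The purple sphere moved from about (7.3, 2.4) to (7.4, 1.9), a distance of √(0.1² + 0.5²) ≈ 0.5.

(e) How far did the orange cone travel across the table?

1.4

From (8.8, 2.0) to (8.5, 3.4), the orange cone covered √(0.3² + 1.4²) ≈ 1.4 units.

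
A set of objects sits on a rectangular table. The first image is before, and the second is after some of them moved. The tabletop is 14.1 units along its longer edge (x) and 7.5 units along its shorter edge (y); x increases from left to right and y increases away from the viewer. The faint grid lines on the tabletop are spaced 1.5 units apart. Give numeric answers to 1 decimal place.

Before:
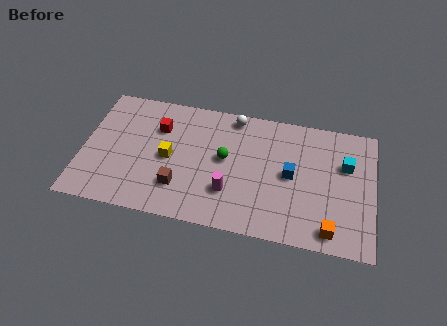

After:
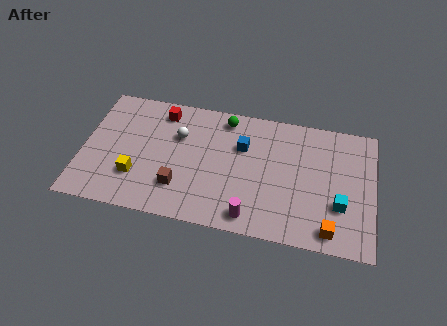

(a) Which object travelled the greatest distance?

the white sphere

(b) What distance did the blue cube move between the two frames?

2.7

From (10.1, 3.8) to (7.7, 5.0), the blue cube covered √(2.4² + 1.2²) ≈ 2.7 units.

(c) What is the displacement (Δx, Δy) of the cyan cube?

(-0.2, -2.4)

From the two frames, the cyan cube sits at roughly (12.7, 4.9) before and (12.5, 2.5) after.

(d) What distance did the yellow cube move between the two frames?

2.1

From (4.2, 3.6) to (2.7, 2.2), the yellow cube covered √(1.5² + 1.4²) ≈ 2.1 units.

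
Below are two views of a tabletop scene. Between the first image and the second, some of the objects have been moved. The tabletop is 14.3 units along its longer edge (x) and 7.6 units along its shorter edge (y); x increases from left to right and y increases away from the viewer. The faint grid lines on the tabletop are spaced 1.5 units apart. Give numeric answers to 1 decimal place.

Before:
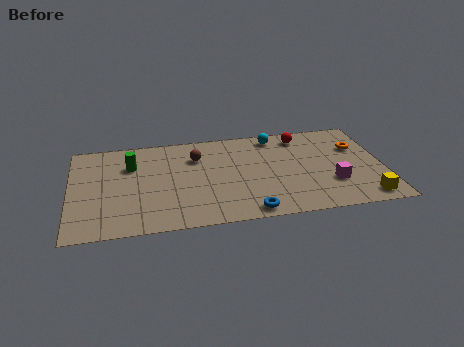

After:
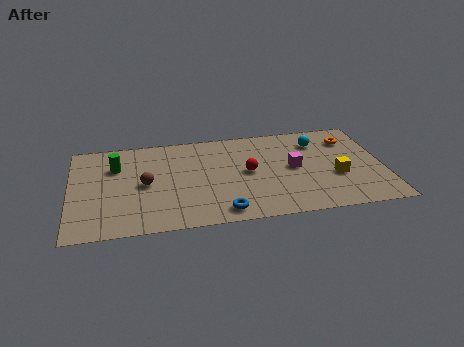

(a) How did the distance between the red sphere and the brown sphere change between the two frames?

-0.3

Before: roughly 5.0 units apart; after: 4.7. That's 0.3 units closer together.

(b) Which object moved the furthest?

the red sphere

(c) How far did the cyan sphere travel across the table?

2.1

The cyan sphere moved from about (9.5, 6.6) to (11.4, 5.8), a distance of √(1.9² + 0.8²) ≈ 2.1.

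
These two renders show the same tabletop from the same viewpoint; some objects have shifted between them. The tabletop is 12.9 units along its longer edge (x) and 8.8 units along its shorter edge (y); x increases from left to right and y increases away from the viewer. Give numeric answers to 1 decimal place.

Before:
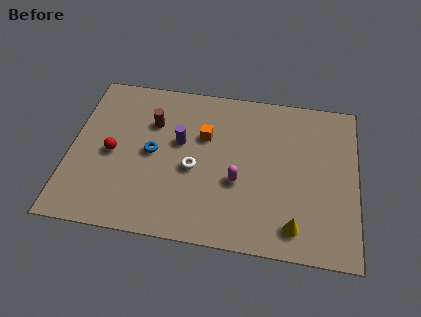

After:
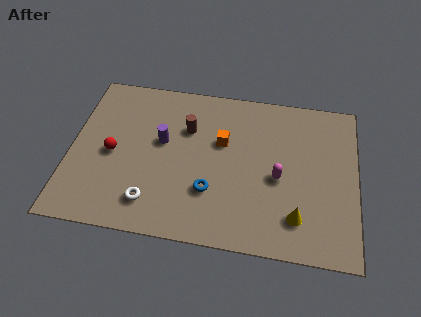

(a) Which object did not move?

the red sphere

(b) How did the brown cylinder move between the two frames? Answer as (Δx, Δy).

(1.6, -0.1)

The brown cylinder was at about (3.6, 6.1) and moved to about (5.2, 6.0).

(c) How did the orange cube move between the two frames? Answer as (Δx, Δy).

(0.8, -0.2)

The orange cube was at about (6.0, 5.7) and moved to about (6.8, 5.5).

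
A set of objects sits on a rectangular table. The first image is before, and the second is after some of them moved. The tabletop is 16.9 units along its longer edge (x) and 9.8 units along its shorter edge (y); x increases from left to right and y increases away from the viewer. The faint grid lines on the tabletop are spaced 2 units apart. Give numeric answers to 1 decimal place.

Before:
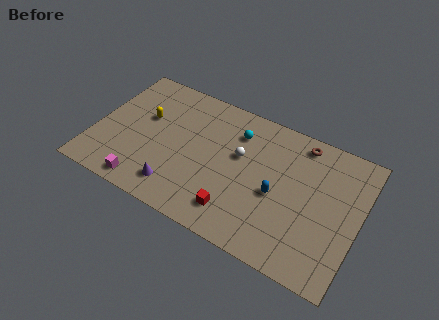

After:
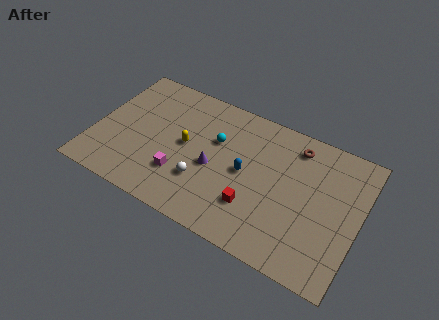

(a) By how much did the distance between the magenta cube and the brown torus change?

-3.2

Before: roughly 11.8 units apart; after: 8.6. That's 3.2 units closer together.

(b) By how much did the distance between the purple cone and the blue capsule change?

-4.5

They were about 6.6 units apart before and 2.1 after — 4.5 units closer together.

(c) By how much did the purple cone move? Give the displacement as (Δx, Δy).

(2.0, 2.5)

From the two frames, the purple cone sits at roughly (5.7, 1.8) before and (7.7, 4.3) after.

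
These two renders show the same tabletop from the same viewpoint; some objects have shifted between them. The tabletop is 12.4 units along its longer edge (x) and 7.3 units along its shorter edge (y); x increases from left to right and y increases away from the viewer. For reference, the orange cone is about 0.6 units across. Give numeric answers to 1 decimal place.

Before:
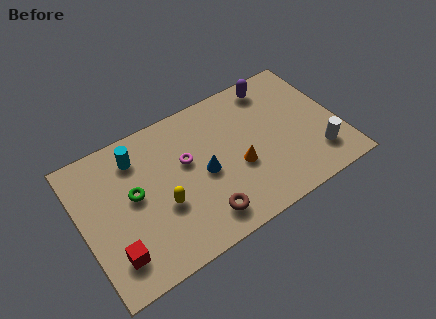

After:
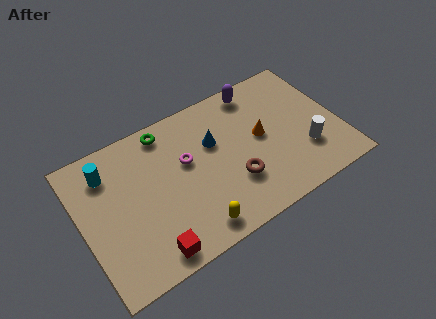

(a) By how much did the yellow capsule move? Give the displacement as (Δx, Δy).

(1.2, -1.8)

The yellow capsule was at about (3.7, 2.8) and moved to about (4.9, 1.0).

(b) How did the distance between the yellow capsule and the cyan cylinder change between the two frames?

+2.7

They were about 3.1 units apart before and 5.8 after — 2.7 units further apart.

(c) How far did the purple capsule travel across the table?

0.8

From (9.7, 6.3) to (8.9, 6.4), the purple capsule covered √(0.8² + 0.1²) ≈ 0.8 units.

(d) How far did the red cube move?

1.7

From (1.2, 1.6) to (2.8, 0.9), the red cube covered √(1.6² + 0.7²) ≈ 1.7 units.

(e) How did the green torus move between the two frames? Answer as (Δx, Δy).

(1.9, 2.4)

The green torus started near (2.5, 4.0) and ended near (4.4, 6.4).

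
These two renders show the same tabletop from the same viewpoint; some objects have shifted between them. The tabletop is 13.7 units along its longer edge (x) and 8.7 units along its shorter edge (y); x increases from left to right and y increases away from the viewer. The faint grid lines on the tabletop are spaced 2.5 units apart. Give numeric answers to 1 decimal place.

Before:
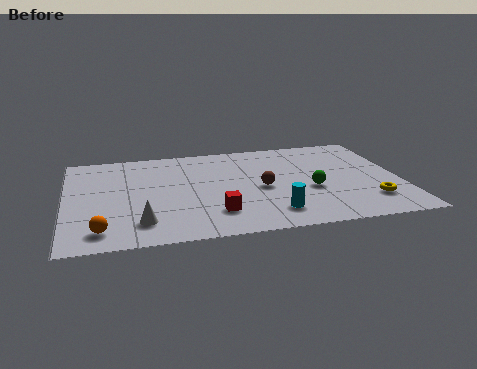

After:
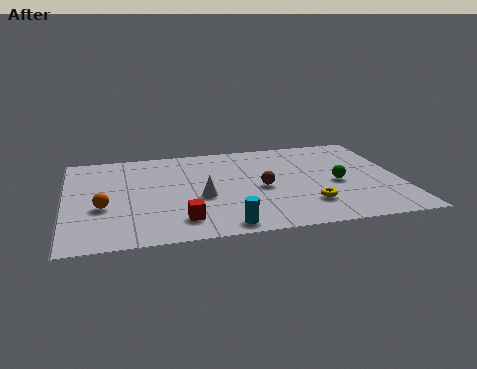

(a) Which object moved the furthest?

the white cone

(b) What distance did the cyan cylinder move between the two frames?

2.2

The cyan cylinder was near (8.3, 1.7) before and (6.3, 0.9) after, so it travelled √(2.0² + 0.8²) ≈ 2.2 units.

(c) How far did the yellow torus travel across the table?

2.5

The yellow torus was near (12.3, 2.1) before and (9.8, 2.2) after, so it travelled √(2.5² + 0.1²) ≈ 2.5 units.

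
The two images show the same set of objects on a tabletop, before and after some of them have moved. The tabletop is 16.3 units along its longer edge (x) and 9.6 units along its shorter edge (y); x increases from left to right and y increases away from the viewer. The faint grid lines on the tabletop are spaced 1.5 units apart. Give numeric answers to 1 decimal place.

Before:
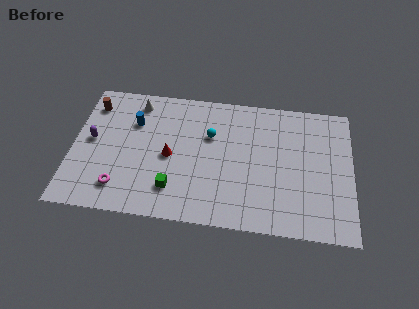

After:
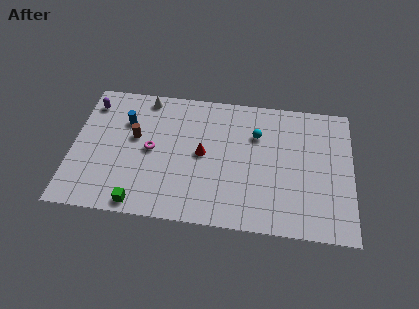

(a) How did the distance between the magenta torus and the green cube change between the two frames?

+0.8

The distance was about 3.1 in the first image and 3.9 in the second, so they moved 0.8 units further apart.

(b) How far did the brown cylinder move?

3.3

The brown cylinder moved from about (1.0, 7.7) to (3.6, 5.6), a distance of √(2.6² + 2.1²) ≈ 3.3.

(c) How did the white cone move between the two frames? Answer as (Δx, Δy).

(0.5, 0.4)

The white cone started near (3.6, 8.2) and ended near (4.1, 8.6).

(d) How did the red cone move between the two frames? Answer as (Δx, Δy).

(1.9, 0.4)

The red cone was at about (5.7, 4.5) and moved to about (7.6, 4.9).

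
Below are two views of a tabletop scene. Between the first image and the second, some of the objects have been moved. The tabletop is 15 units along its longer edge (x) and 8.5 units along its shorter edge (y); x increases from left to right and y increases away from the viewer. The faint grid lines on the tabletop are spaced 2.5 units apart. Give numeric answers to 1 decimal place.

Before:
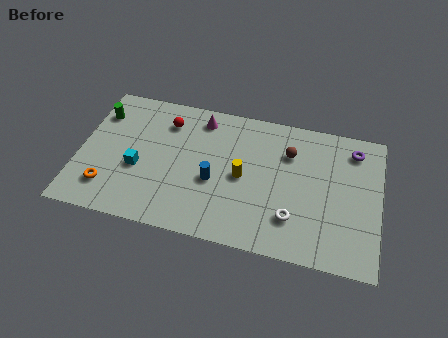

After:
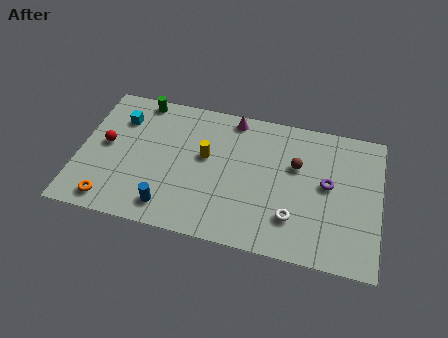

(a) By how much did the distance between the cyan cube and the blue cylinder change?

+1.8

Before: roughly 3.8 units apart; after: 5.6. That's 1.8 units further apart.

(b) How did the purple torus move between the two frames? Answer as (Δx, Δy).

(-1.2, -2.4)

The purple torus was at about (13.6, 7.0) and moved to about (12.4, 4.6).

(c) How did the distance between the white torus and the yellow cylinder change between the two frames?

+2.0

Before: roughly 3.2 units apart; after: 5.2. That's 2.0 units further apart.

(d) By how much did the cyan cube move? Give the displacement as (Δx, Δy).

(-1.1, 2.9)

The cyan cube started near (3.0, 3.4) and ended near (1.9, 6.3).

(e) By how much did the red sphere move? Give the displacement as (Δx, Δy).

(-2.9, -2.1)

The red sphere started near (4.2, 6.6) and ended near (1.3, 4.5).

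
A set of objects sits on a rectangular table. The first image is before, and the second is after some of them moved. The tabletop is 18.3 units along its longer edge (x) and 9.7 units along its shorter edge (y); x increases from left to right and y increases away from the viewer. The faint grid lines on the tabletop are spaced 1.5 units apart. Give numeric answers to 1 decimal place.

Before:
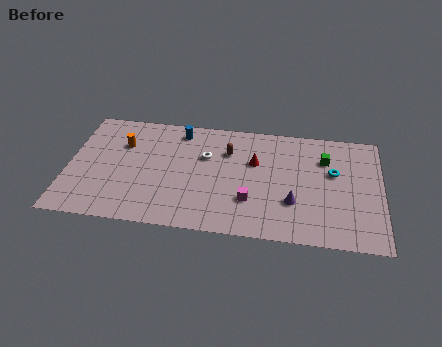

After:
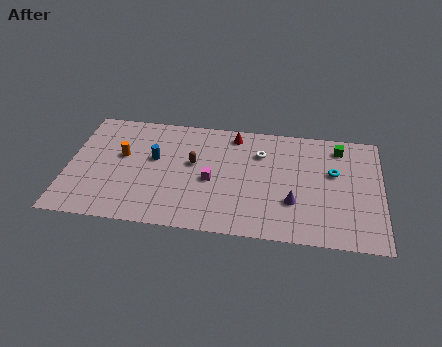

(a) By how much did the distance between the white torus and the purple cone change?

-1.7

The distance was about 6.1 in the first image and 4.4 in the second, so they moved 1.7 units closer together.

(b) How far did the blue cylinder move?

3.0

The blue cylinder was near (6.4, 8.3) before and (5.0, 5.7) after, so it travelled √(1.4² + 2.6²) ≈ 3.0 units.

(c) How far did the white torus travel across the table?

3.3

The white torus was near (8.0, 6.3) before and (11.2, 7.0) after, so it travelled √(3.2² + 0.7²) ≈ 3.3 units.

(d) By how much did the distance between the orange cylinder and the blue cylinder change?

-1.8

The distance was about 3.7 in the first image and 1.9 in the second, so they moved 1.8 units closer together.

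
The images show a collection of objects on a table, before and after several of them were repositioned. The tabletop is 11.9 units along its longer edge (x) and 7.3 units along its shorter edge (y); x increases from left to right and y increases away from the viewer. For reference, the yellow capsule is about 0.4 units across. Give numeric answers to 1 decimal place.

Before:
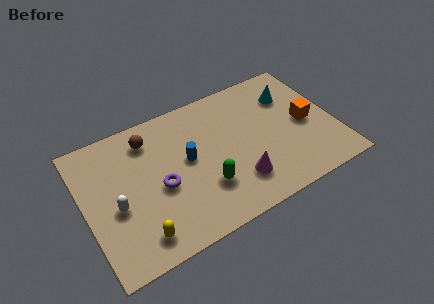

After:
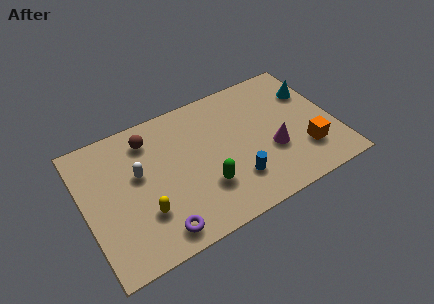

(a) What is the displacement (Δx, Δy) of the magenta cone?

(1.8, 0.9)

From the two frames, the magenta cone sits at roughly (7.0, 1.8) before and (8.8, 2.7) after.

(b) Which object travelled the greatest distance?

the blue cylinder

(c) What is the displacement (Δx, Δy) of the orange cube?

(-0.3, -1.5)

The orange cube was at about (10.6, 3.5) and moved to about (10.3, 2.0).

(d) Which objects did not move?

the green capsule and the brown sphere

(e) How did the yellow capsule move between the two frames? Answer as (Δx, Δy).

(0.4, 1.0)

From the two frames, the yellow capsule sits at roughly (2.2, 1.2) before and (2.6, 2.2) after.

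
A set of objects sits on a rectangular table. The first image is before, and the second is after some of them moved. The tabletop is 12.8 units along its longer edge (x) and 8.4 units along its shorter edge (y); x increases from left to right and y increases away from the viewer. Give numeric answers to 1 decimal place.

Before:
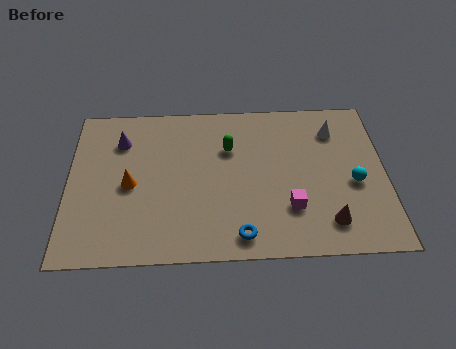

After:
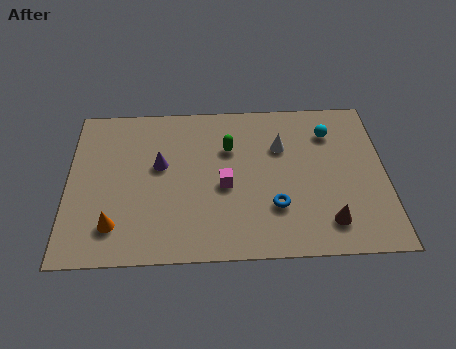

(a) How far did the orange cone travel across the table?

2.2

From (2.5, 3.9) to (1.9, 1.8), the orange cone covered √(0.6² + 2.1²) ≈ 2.2 units.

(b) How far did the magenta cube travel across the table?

2.9

From (8.9, 2.4) to (6.3, 3.7), the magenta cube covered √(2.6² + 1.3²) ≈ 2.9 units.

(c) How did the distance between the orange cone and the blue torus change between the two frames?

+1.2

Before: roughly 5.2 units apart; after: 6.4. That's 1.2 units further apart.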